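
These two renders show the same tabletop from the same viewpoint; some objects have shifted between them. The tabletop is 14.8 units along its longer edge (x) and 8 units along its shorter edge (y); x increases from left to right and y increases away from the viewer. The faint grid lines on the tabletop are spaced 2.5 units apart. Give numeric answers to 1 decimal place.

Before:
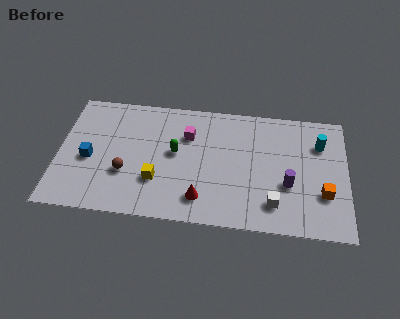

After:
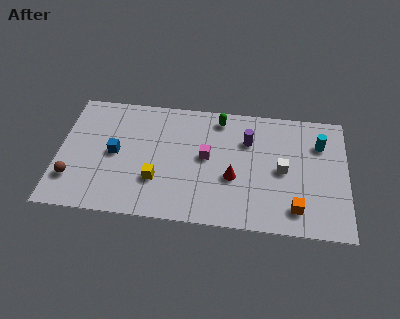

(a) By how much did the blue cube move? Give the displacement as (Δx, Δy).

(1.3, 0.5)

From the two frames, the blue cube sits at roughly (1.6, 3.5) before and (2.9, 4.0) after.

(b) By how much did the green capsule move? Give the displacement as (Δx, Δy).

(2.2, 2.5)

From the two frames, the green capsule sits at roughly (6.0, 4.4) before and (8.2, 6.9) after.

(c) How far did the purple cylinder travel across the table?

3.3

The purple cylinder was near (11.8, 3.0) before and (9.7, 5.6) after, so it travelled √(2.1² + 2.6²) ≈ 3.3 units.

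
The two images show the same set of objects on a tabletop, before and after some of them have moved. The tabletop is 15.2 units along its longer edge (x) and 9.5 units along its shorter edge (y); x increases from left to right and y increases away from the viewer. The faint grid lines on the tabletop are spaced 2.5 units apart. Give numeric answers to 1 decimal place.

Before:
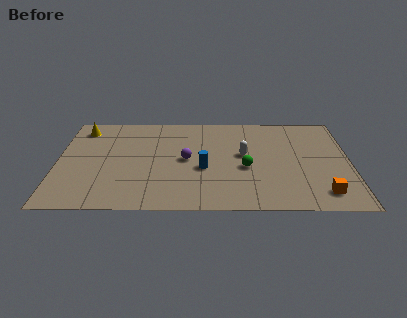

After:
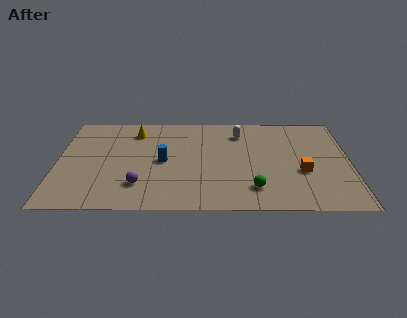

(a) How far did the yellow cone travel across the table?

2.8

The yellow cone was near (1.2, 7.9) before and (4.0, 7.6) after, so it travelled √(2.8² + 0.3²) ≈ 2.8 units.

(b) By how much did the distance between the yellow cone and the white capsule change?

-3.4

Before: roughly 8.9 units apart; after: 5.5. That's 3.4 units closer together.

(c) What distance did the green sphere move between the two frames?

2.0

The green sphere moved from about (9.8, 4.0) to (10.2, 2.0), a distance of √(0.4² + 2.0²) ≈ 2.0.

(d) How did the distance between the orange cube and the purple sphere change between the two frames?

+0.8

The distance was about 7.7 in the first image and 8.5 in the second, so they moved 0.8 units further apart.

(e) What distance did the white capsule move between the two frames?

2.2

The white capsule was near (9.7, 5.3) before and (9.5, 7.5) after, so it travelled √(0.2² + 2.2²) ≈ 2.2 units.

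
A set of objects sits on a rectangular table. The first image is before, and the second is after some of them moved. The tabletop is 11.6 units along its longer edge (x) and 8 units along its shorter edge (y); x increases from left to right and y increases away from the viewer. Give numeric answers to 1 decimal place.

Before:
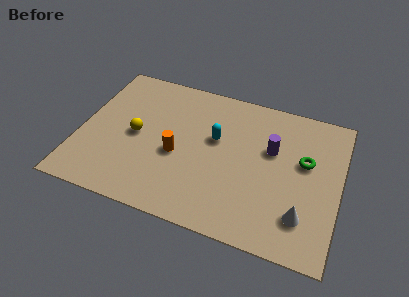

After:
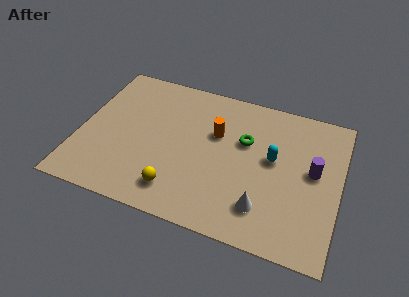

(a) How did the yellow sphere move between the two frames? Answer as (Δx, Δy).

(2.1, -2.4)

From the two frames, the yellow sphere sits at roughly (2.5, 3.9) before and (4.6, 1.5) after.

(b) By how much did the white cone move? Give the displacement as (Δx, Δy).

(-1.7, -0.1)

From the two frames, the white cone sits at roughly (10.1, 1.9) before and (8.4, 1.8) after.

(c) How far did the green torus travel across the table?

2.7

From (10.0, 4.8) to (7.3, 5.1), the green torus covered √(2.7² + 0.3²) ≈ 2.7 units.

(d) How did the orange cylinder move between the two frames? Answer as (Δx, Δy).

(1.6, 1.7)

The orange cylinder was at about (4.4, 3.4) and moved to about (6.0, 5.1).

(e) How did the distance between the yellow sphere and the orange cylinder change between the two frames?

+1.9

The distance was about 2.0 in the first image and 3.9 in the second, so they moved 1.9 units further apart.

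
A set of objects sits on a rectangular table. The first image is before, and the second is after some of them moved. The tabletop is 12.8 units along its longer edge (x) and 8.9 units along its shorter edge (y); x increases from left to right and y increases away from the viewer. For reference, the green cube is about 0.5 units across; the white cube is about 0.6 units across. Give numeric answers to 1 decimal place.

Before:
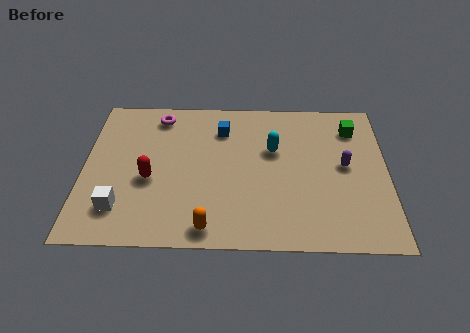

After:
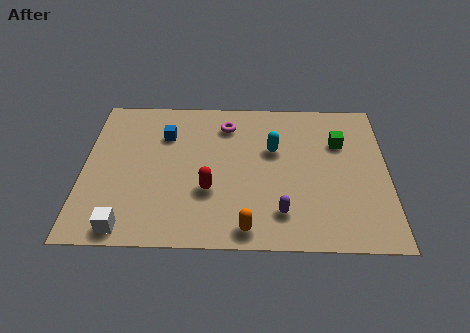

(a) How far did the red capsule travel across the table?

2.6

The red capsule was near (2.8, 3.7) before and (5.3, 3.1) after, so it travelled √(2.5² + 0.6²) ≈ 2.6 units.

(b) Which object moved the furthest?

the purple capsule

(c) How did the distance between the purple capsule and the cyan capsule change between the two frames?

+0.6

The distance was about 3.1 in the first image and 3.7 in the second, so they moved 0.6 units further apart.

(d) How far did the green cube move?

1.1

From (11.4, 7.0) to (10.8, 6.1), the green cube covered √(0.6² + 0.9²) ≈ 1.1 units.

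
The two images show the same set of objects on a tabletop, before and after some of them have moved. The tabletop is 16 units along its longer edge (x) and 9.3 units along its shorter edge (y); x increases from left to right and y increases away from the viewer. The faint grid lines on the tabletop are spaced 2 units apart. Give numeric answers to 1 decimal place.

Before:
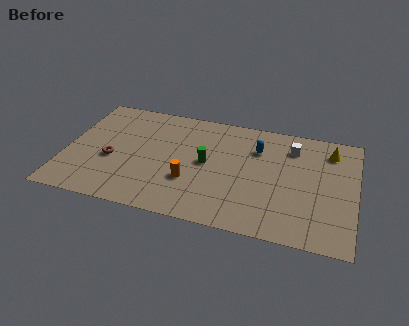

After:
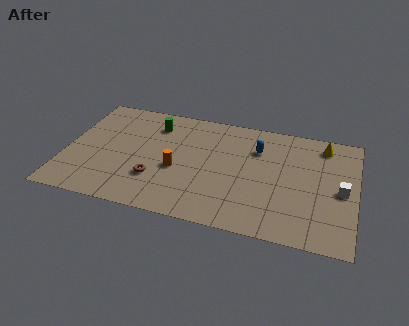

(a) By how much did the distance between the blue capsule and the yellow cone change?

-0.3

They were about 4.1 units apart before and 3.8 after — 0.3 units closer together.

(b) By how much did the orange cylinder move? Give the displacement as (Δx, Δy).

(-0.8, 0.8)

From the two frames, the orange cylinder sits at roughly (7.0, 3.1) before and (6.2, 3.9) after.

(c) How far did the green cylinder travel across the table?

4.0

From (7.8, 4.8) to (4.7, 7.3), the green cylinder covered √(3.1² + 2.5²) ≈ 4.0 units.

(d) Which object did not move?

the blue capsule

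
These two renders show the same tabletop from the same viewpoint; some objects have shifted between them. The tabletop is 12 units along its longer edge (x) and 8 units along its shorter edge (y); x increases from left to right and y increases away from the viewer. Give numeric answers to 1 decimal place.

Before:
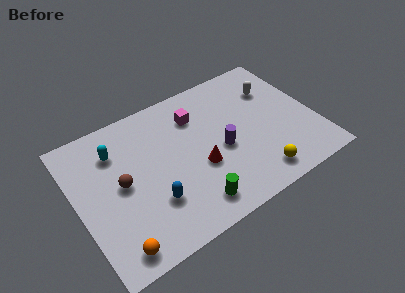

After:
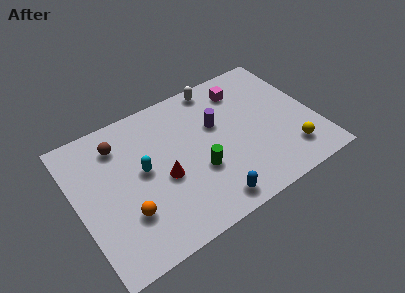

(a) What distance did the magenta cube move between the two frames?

2.5

From (6.3, 6.0) to (8.8, 6.4), the magenta cube covered √(2.5² + 0.4²) ≈ 2.5 units.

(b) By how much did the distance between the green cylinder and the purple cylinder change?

-0.4

The distance was about 2.9 in the first image and 2.5 in the second, so they moved 0.4 units closer together.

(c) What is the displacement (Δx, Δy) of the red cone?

(-1.8, 0.3)

From the two frames, the red cone sits at roughly (6.0, 3.1) before and (4.2, 3.4) after.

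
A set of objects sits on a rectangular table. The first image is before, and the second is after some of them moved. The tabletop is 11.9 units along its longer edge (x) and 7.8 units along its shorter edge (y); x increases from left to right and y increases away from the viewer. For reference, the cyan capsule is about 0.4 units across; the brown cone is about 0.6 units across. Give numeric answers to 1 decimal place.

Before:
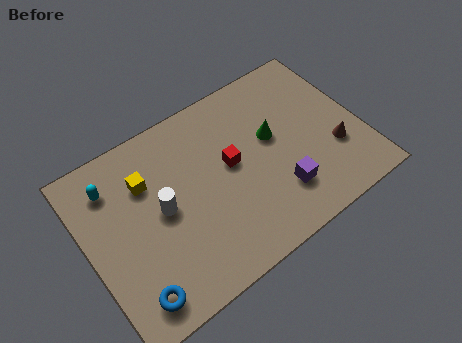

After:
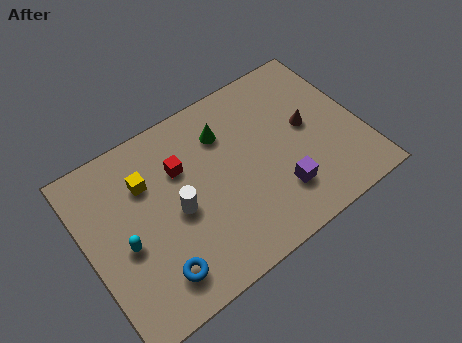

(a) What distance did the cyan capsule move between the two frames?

2.7

From (1.4, 6.1) to (1.5, 3.4), the cyan capsule covered √(0.1² + 2.7²) ≈ 2.7 units.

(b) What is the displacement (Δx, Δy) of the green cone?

(-1.9, 1.3)

The green cone was at about (8.2, 4.5) and moved to about (6.3, 5.8).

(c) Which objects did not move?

the purple cube and the yellow cube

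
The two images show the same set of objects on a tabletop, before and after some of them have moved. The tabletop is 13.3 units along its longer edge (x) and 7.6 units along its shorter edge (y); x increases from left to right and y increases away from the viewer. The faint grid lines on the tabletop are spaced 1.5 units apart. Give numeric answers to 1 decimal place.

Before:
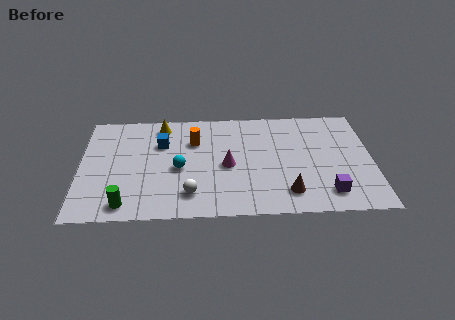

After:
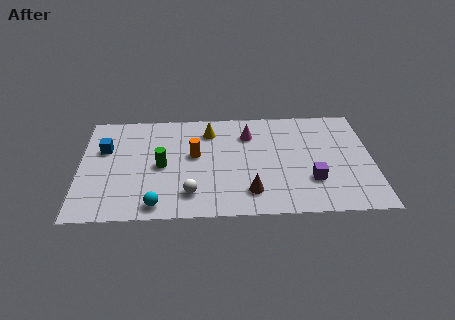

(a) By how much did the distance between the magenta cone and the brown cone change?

+0.7

They were about 3.4 units apart before and 4.1 after — 0.7 units further apart.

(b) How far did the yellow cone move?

2.3

From (3.7, 6.5) to (5.9, 6.0), the yellow cone covered √(2.2² + 0.5²) ≈ 2.3 units.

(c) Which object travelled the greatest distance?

the green cylinder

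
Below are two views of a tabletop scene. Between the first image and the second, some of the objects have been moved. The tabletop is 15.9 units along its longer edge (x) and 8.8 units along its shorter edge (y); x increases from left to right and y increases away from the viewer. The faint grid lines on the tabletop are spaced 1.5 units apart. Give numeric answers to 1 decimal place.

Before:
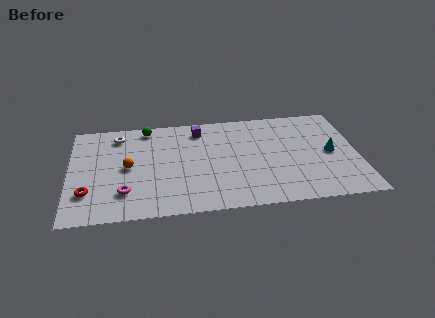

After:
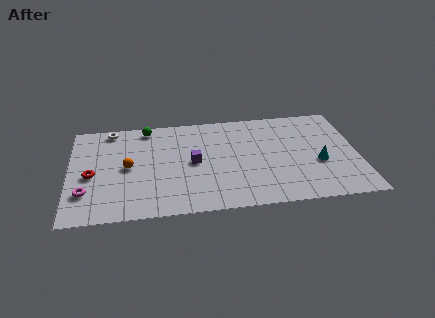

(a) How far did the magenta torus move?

2.1

The magenta torus moved from about (3.0, 2.2) to (0.9, 2.4), a distance of √(2.1² + 0.2²) ≈ 2.1.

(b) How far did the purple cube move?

2.9

The purple cube was near (7.2, 7.3) before and (6.8, 4.4) after, so it travelled √(0.4² + 2.9²) ≈ 2.9 units.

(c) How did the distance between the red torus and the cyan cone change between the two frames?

-1.0

They were about 13.5 units apart before and 12.5 after — 1.0 units closer together.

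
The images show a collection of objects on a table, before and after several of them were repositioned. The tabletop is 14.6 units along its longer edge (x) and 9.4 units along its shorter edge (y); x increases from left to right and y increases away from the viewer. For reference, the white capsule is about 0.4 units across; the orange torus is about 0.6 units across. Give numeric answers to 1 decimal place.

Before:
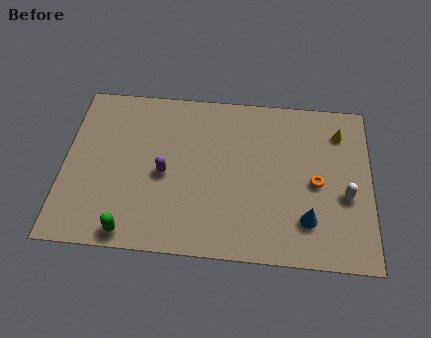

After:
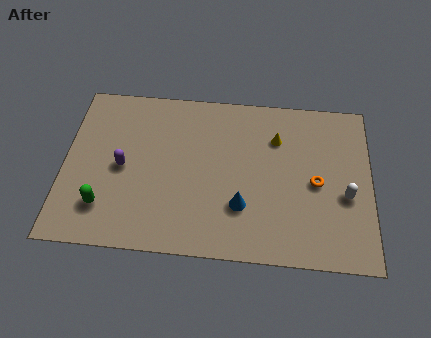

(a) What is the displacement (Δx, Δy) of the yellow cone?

(-3.0, -0.6)

The yellow cone started near (13.1, 7.4) and ended near (10.1, 6.8).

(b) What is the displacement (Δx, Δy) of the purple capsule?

(-2.0, 0.2)

The purple capsule started near (4.8, 4.3) and ended near (2.8, 4.5).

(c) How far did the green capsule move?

1.8

From (3.3, 0.9) to (2.0, 2.2), the green capsule covered √(1.3² + 1.3²) ≈ 1.8 units.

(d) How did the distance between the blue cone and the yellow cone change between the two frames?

-1.0

The distance was about 5.3 in the first image and 4.3 in the second, so they moved 1.0 units closer together.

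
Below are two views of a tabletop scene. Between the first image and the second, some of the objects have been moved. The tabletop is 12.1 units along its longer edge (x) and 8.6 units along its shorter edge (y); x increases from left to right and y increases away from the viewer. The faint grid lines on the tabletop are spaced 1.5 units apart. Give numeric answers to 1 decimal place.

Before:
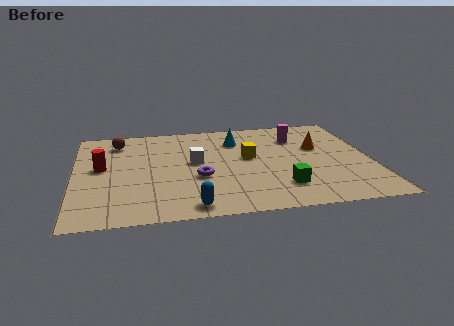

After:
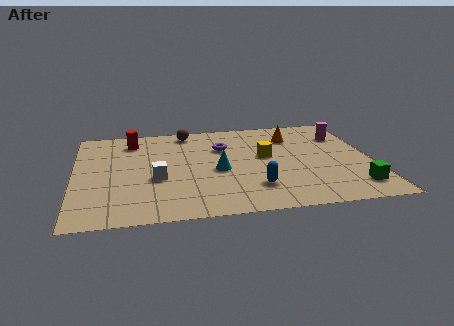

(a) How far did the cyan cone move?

2.8

From (6.7, 6.5) to (5.8, 3.8), the cyan cone covered √(0.9² + 2.7²) ≈ 2.8 units.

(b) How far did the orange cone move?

1.6

From (10.0, 5.3) to (9.0, 6.5), the orange cone covered √(1.0² + 1.2²) ≈ 1.6 units.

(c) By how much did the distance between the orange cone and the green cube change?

+1.7

They were about 3.7 units apart before and 5.4 after — 1.7 units further apart.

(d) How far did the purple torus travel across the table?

2.8

From (5.0, 3.3) to (6.1, 5.9), the purple torus covered √(1.1² + 2.6²) ≈ 2.8 units.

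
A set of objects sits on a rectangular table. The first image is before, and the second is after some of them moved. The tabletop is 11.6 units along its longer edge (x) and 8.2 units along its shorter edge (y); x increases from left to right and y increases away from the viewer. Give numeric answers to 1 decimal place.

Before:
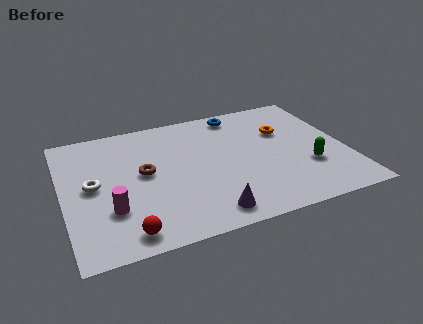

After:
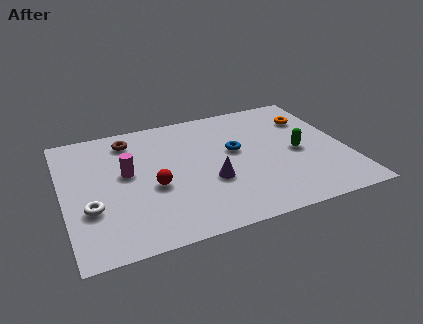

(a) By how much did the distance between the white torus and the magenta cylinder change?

+0.6

Before: roughly 1.8 units apart; after: 2.4. That's 0.6 units further apart.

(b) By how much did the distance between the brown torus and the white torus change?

+2.3

They were about 2.1 units apart before and 4.4 after — 2.3 units further apart.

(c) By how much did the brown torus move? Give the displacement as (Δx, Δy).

(-0.4, 2.4)

The brown torus was at about (3.3, 4.4) and moved to about (2.9, 6.8).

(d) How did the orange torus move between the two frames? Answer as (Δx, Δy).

(1.2, 0.6)

The orange torus started near (9.2, 5.4) and ended near (10.4, 6.0).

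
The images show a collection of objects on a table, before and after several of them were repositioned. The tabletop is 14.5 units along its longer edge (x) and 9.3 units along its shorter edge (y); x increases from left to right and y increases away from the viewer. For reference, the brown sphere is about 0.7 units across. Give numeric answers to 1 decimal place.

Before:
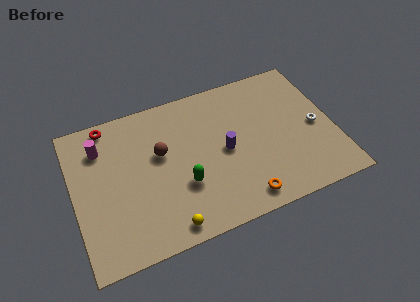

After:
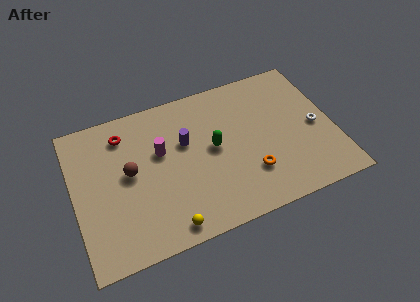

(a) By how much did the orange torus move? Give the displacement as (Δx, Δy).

(0.6, 1.4)

The orange torus started near (9.0, 1.2) and ended near (9.6, 2.6).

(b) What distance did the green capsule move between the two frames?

2.5

The green capsule was near (5.9, 3.2) before and (7.8, 4.9) after, so it travelled √(1.9² + 1.7²) ≈ 2.5 units.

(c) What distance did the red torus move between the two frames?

1.2

The red torus moved from about (2.2, 8.4) to (3.0, 7.5), a distance of √(0.8² + 0.9²) ≈ 1.2.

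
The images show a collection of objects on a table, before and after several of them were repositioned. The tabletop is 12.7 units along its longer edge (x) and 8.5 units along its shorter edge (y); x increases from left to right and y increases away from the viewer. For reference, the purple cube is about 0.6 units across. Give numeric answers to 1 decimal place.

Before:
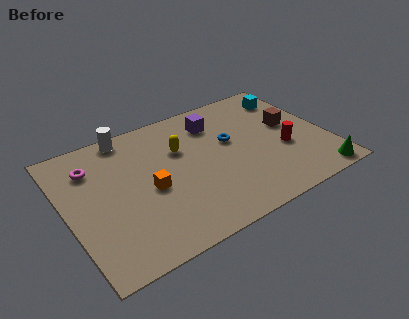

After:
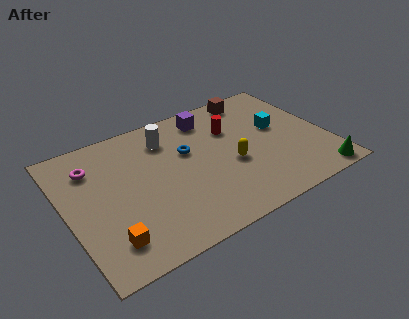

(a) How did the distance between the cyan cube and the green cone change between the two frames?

-1.7

They were about 6.0 units apart before and 4.3 after — 1.7 units closer together.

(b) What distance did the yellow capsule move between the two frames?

3.0

The yellow capsule was near (5.7, 5.6) before and (7.9, 3.5) after, so it travelled √(2.2² + 2.1²) ≈ 3.0 units.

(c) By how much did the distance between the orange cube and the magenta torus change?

+1.2

They were about 3.5 units apart before and 4.7 after — 1.2 units further apart.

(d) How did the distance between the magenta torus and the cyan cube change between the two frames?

-0.9

They were about 10.0 units apart before and 9.1 after — 0.9 units closer together.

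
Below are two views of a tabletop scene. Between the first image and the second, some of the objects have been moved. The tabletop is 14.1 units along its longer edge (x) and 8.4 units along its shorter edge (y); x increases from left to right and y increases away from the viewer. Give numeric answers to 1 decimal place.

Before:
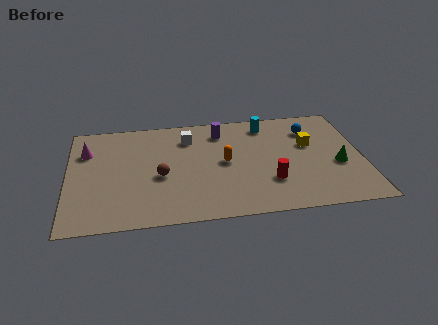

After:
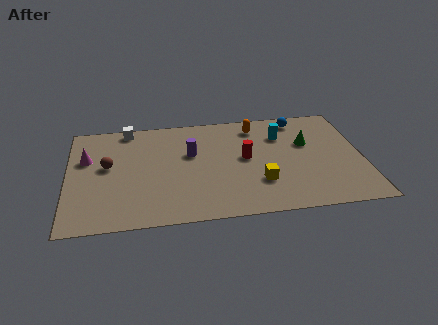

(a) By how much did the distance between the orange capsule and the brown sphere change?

+4.4

They were about 3.2 units apart before and 7.6 after — 4.4 units further apart.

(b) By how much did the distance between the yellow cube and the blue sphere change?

+4.0

Before: roughly 1.2 units apart; after: 5.2. That's 4.0 units further apart.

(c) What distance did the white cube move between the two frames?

3.1

The white cube was near (5.8, 6.5) before and (2.9, 7.6) after, so it travelled √(2.9² + 1.1²) ≈ 3.1 units.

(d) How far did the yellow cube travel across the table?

3.7

From (11.6, 5.2) to (9.1, 2.5), the yellow cube covered √(2.5² + 2.7²) ≈ 3.7 units.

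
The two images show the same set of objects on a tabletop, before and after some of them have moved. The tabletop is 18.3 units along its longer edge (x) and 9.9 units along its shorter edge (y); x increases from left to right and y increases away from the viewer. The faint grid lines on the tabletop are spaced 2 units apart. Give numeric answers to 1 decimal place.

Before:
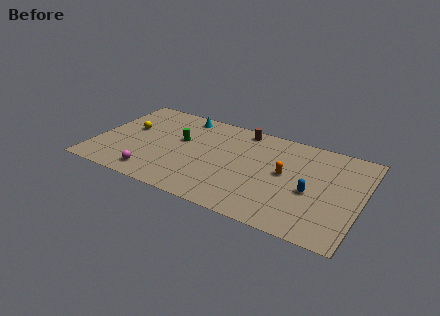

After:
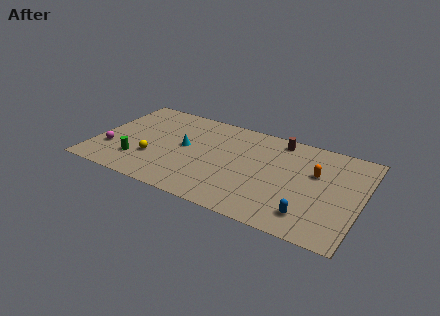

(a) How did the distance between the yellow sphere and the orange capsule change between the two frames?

+0.3

The distance was about 11.0 in the first image and 11.3 in the second, so they moved 0.3 units further apart.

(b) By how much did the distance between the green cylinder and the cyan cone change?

+1.2

Before: roughly 2.8 units apart; after: 4.0. That's 1.2 units further apart.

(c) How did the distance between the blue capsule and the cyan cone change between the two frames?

-0.9

They were about 10.5 units apart before and 9.6 after — 0.9 units closer together.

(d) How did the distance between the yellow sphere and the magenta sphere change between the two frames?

-1.9

They were about 4.9 units apart before and 3.0 after — 1.9 units closer together.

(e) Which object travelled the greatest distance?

the green cylinder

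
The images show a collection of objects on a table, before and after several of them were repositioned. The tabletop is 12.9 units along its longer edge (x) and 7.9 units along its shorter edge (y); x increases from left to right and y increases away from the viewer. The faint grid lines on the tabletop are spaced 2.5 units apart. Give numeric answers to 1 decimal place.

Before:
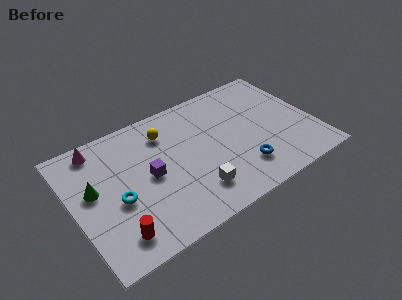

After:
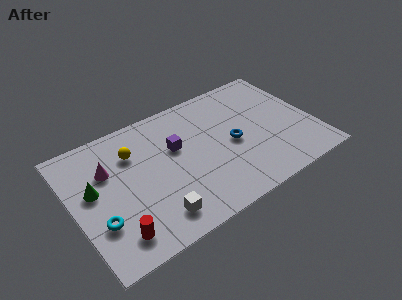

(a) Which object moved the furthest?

the white cube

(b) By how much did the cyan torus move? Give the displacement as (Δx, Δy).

(-1.1, -0.8)

From the two frames, the cyan torus sits at roughly (2.2, 3.3) before and (1.1, 2.5) after.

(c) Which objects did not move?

the green cone and the red cylinder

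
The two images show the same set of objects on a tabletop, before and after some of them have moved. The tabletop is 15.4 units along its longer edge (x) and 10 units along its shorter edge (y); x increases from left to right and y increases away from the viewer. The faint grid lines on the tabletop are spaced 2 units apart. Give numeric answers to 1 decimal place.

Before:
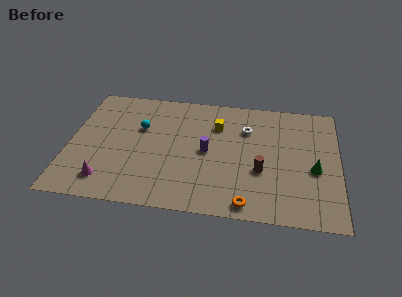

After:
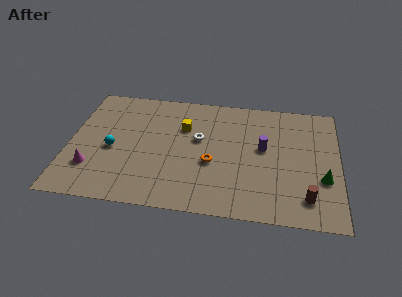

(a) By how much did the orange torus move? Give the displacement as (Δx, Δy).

(-2.1, 3.0)

The orange torus was at about (10.3, 1.0) and moved to about (8.2, 4.0).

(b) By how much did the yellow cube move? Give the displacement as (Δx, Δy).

(-1.9, -0.4)

The yellow cube started near (8.4, 7.2) and ended near (6.5, 6.8).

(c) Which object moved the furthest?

the orange torus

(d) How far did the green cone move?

0.9

From (14.0, 4.2) to (14.5, 3.5), the green cone covered √(0.5² + 0.7²) ≈ 0.9 units.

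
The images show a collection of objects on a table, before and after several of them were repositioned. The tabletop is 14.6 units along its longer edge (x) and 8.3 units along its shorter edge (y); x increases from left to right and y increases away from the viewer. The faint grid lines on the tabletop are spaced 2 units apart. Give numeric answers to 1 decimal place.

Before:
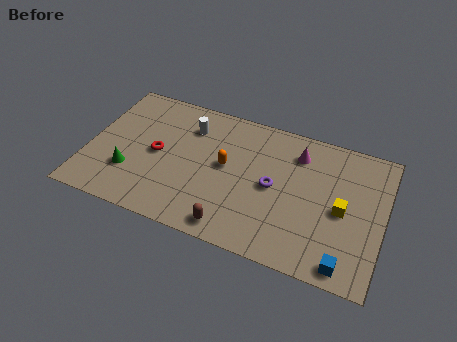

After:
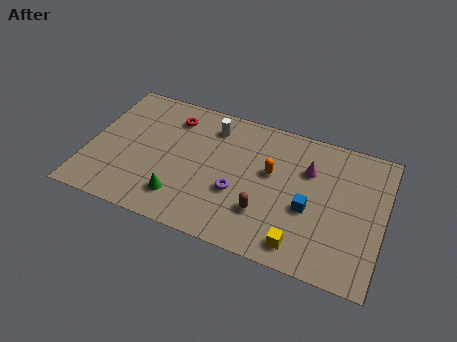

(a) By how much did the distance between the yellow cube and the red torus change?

-0.4

They were about 9.2 units apart before and 8.8 after — 0.4 units closer together.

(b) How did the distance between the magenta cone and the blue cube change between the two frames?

-4.0

Before: roughly 6.3 units apart; after: 2.3. That's 4.0 units closer together.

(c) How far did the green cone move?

2.7

The green cone moved from about (2.2, 2.5) to (4.8, 1.8), a distance of √(2.6² + 0.7²) ≈ 2.7.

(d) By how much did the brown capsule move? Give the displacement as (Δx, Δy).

(1.4, 1.4)

The brown capsule started near (7.5, 1.0) and ended near (8.9, 2.4).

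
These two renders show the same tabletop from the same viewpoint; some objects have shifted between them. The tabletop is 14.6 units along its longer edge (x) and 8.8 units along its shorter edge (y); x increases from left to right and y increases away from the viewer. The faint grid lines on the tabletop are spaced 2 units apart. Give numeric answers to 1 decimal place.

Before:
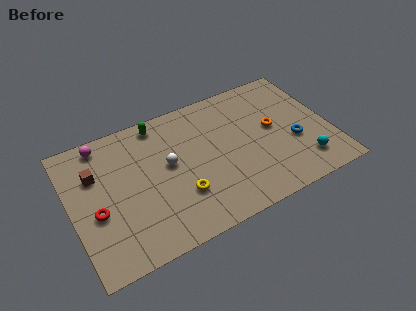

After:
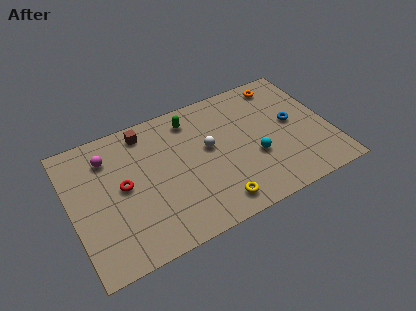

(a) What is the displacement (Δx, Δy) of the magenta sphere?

(0.2, -1.0)

The magenta sphere was at about (2.1, 7.8) and moved to about (2.3, 6.8).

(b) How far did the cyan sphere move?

3.0

From (12.8, 1.8) to (10.2, 3.3), the cyan sphere covered √(2.6² + 1.5²) ≈ 3.0 units.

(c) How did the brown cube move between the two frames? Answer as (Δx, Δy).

(3.0, 1.6)

The brown cube started near (1.5, 6.0) and ended near (4.5, 7.6).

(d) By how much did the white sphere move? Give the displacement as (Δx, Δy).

(2.3, 0.1)

The white sphere was at about (5.5, 4.9) and moved to about (7.8, 5.0).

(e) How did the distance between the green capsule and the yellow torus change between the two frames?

+0.9

They were about 5.1 units apart before and 6.0 after — 0.9 units further apart.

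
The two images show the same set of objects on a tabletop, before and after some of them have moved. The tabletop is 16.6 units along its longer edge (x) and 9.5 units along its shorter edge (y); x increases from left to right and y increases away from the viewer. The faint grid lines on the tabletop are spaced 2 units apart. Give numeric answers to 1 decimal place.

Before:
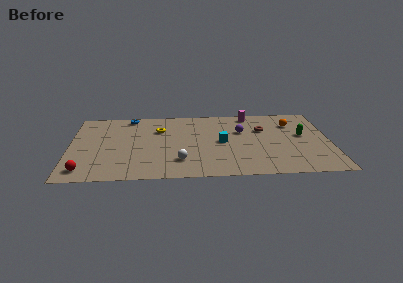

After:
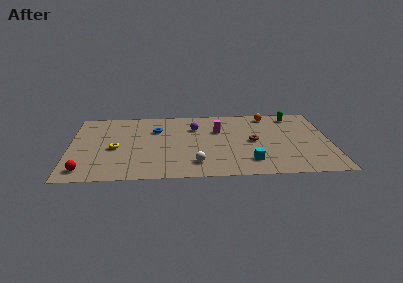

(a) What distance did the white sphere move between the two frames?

1.1

The white sphere was near (7.0, 2.3) before and (8.0, 1.9) after, so it travelled √(1.0² + 0.4²) ≈ 1.1 units.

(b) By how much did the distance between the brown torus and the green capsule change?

+1.6

The distance was about 2.7 in the first image and 4.3 in the second, so they moved 1.6 units further apart.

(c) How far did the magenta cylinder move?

3.0

The magenta cylinder was near (11.6, 8.4) before and (9.5, 6.3) after, so it travelled √(2.1² + 2.1²) ≈ 3.0 units.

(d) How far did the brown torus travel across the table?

1.7

The brown torus was near (12.4, 6.3) before and (11.7, 4.7) after, so it travelled √(0.7² + 1.6²) ≈ 1.7 units.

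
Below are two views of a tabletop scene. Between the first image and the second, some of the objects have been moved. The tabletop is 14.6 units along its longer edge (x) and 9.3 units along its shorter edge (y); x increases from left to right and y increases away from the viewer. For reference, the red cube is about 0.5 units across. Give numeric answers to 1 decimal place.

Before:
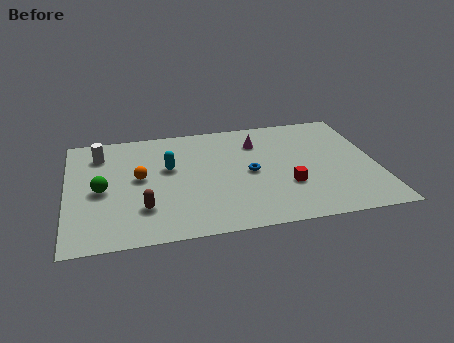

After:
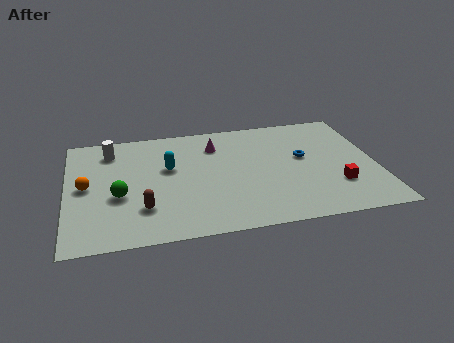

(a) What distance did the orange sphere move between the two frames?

2.5

The orange sphere was near (3.4, 5.0) before and (0.9, 4.7) after, so it travelled √(2.5² + 0.3²) ≈ 2.5 units.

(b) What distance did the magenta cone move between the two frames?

2.0

From (9.1, 7.0) to (7.1, 7.1), the magenta cone covered √(2.0² + 0.1²) ≈ 2.0 units.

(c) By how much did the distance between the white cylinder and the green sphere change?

+0.8

They were about 3.0 units apart before and 3.8 after — 0.8 units further apart.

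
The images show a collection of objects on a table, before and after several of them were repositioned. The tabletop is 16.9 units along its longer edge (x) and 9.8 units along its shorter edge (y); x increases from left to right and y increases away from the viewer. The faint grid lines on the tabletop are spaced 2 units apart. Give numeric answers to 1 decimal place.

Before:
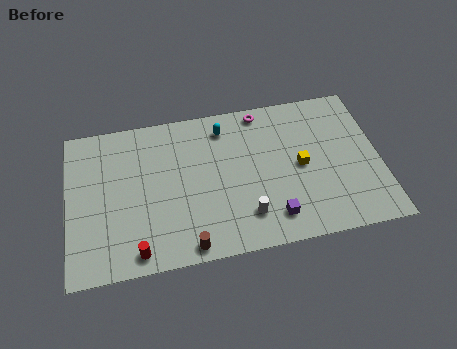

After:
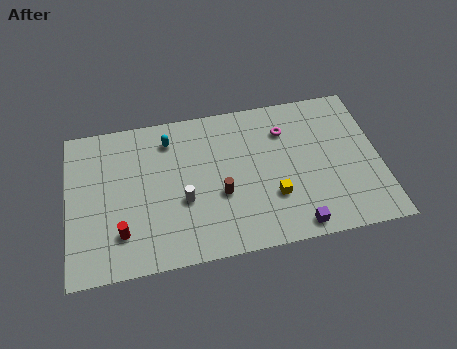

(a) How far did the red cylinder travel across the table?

1.5

The red cylinder was near (3.6, 1.1) before and (2.8, 2.4) after, so it travelled √(0.8² + 1.3²) ≈ 1.5 units.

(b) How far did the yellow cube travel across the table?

2.3

The yellow cube moved from about (12.6, 4.8) to (11.0, 3.1), a distance of √(1.6² + 1.7²) ≈ 2.3.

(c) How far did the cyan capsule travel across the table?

3.0

The cyan capsule was near (8.6, 8.1) before and (5.6, 7.9) after, so it travelled √(3.0² + 0.2²) ≈ 3.0 units.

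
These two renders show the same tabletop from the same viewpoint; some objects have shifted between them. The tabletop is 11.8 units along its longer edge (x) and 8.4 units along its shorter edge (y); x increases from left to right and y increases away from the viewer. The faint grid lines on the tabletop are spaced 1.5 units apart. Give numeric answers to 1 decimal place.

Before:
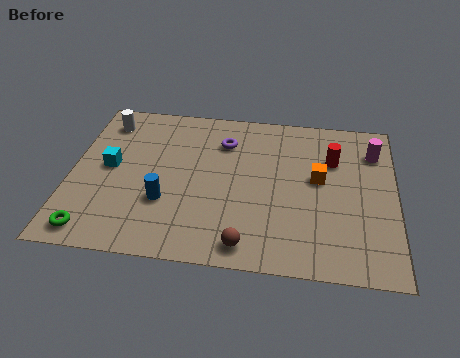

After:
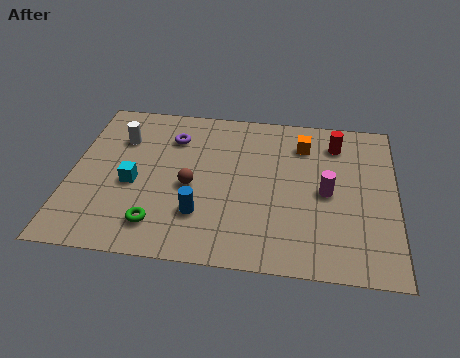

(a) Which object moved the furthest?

the brown sphere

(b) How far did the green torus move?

2.4

From (1.0, 1.0) to (3.3, 1.6), the green torus covered √(2.3² + 0.6²) ≈ 2.4 units.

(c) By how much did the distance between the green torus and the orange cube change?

-1.7

Before: roughly 8.8 units apart; after: 7.1. That's 1.7 units closer together.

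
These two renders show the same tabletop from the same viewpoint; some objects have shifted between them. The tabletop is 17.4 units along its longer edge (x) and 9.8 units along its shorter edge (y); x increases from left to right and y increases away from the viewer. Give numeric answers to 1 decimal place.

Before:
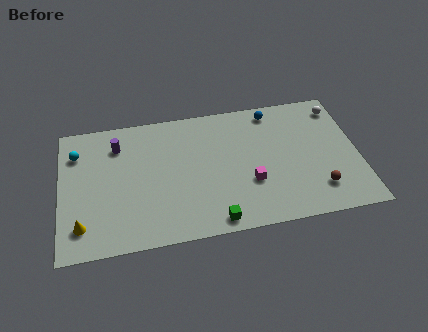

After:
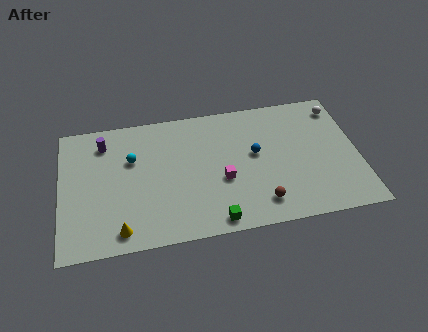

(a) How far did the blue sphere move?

3.3

The blue sphere moved from about (12.6, 8.6) to (11.4, 5.5), a distance of √(1.2² + 3.1²) ≈ 3.3.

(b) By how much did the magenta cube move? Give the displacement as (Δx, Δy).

(-1.6, 0.5)

The magenta cube started near (11.0, 3.4) and ended near (9.4, 3.9).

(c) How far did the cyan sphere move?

3.4

The cyan sphere was near (1.0, 7.4) before and (4.2, 6.4) after, so it travelled √(3.2² + 1.0²) ≈ 3.4 units.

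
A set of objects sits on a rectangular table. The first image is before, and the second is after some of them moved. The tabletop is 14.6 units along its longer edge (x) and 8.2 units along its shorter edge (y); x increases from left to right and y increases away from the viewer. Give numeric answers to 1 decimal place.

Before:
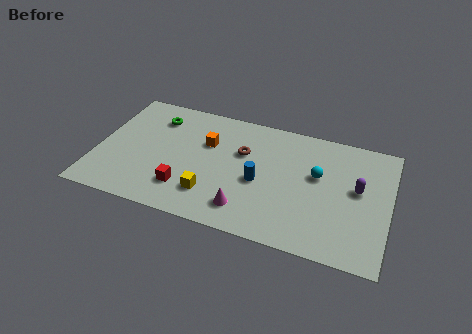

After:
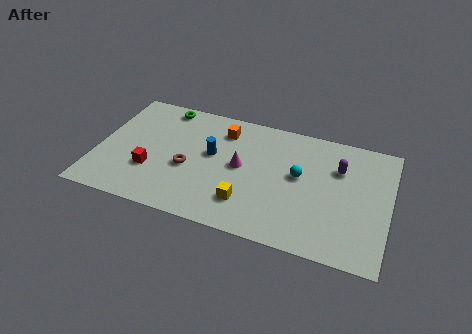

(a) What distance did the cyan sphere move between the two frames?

0.9

The cyan sphere was near (11.0, 4.9) before and (10.1, 4.6) after, so it travelled √(0.9² + 0.3²) ≈ 0.9 units.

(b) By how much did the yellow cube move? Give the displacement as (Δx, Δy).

(1.8, 0.0)

The yellow cube was at about (5.9, 2.0) and moved to about (7.7, 2.0).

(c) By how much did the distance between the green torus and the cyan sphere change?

-0.8

They were about 8.4 units apart before and 7.6 after — 0.8 units closer together.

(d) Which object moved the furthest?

the brown torus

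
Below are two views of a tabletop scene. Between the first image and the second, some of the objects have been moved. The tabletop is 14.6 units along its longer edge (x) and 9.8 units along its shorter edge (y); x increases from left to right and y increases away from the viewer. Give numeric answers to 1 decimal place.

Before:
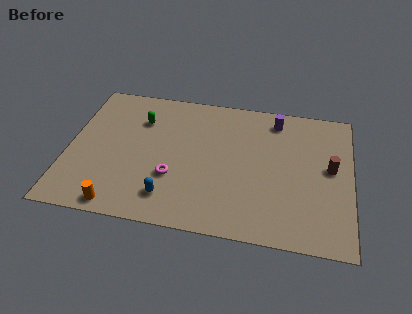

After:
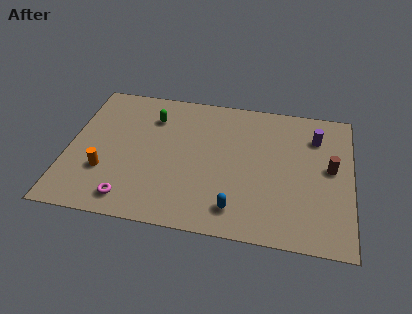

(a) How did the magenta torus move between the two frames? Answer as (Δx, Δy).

(-2.1, -1.9)

From the two frames, the magenta torus sits at roughly (5.5, 3.3) before and (3.4, 1.4) after.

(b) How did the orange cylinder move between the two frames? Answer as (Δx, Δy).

(-0.9, 2.2)

From the two frames, the orange cylinder sits at roughly (2.9, 0.9) before and (2.0, 3.1) after.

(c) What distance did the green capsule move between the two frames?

0.7

The green capsule was near (3.6, 7.1) before and (4.2, 7.4) after, so it travelled √(0.6² + 0.3²) ≈ 0.7 units.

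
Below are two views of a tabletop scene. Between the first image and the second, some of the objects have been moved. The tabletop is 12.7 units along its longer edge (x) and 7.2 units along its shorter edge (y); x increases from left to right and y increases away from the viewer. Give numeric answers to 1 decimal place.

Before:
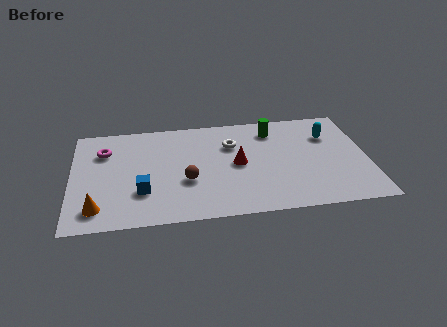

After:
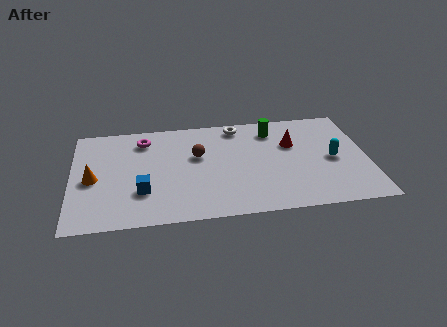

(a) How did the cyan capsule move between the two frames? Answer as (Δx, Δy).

(0.1, -1.7)

The cyan capsule was at about (11.1, 5.1) and moved to about (11.2, 3.4).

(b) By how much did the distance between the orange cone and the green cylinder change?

-0.6

The distance was about 8.8 in the first image and 8.2 in the second, so they moved 0.6 units closer together.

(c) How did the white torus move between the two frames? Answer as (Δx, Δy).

(0.3, 1.3)

From the two frames, the white torus sits at roughly (6.9, 5.0) before and (7.2, 6.3) after.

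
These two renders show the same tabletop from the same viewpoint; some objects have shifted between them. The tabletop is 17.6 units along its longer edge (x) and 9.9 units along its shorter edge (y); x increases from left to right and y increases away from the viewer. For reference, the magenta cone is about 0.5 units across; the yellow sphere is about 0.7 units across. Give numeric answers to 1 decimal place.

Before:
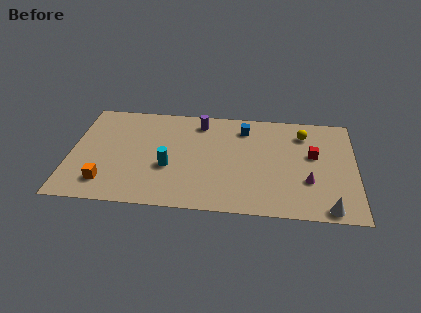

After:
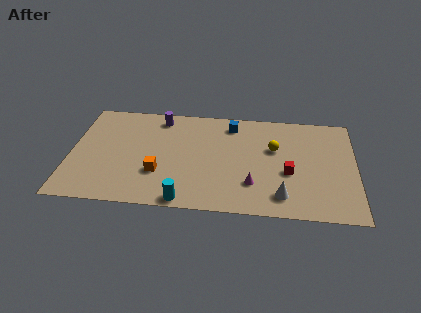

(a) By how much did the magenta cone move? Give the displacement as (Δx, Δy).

(-3.4, -0.6)

From the two frames, the magenta cone sits at roughly (14.7, 3.3) before and (11.3, 2.7) after.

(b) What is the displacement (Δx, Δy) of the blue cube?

(-0.8, 0.3)

The blue cube was at about (10.7, 8.0) and moved to about (9.9, 8.3).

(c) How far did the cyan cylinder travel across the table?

3.2

From (6.1, 3.8) to (7.2, 0.8), the cyan cylinder covered √(1.1² + 3.0²) ≈ 3.2 units.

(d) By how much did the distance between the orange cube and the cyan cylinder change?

-1.3

Before: roughly 4.2 units apart; after: 2.9. That's 1.3 units closer together.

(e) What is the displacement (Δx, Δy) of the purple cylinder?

(-2.5, 0.2)

The purple cylinder was at about (7.9, 8.3) and moved to about (5.4, 8.5).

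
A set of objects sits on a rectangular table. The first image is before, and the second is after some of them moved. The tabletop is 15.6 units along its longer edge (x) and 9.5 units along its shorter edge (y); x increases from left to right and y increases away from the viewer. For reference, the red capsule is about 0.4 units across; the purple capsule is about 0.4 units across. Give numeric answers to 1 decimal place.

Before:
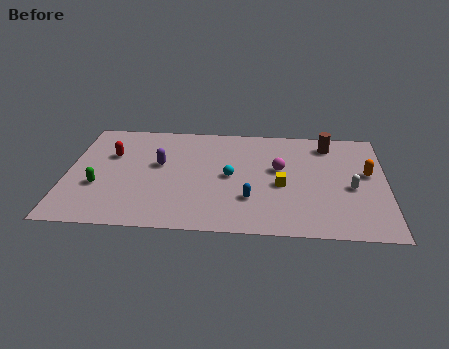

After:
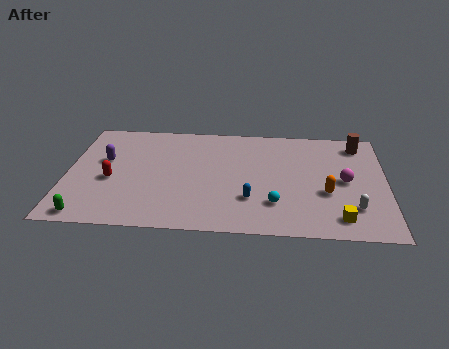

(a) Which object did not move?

the blue capsule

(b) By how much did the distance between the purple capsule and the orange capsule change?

+0.9

The distance was about 10.2 in the first image and 11.1 in the second, so they moved 0.9 units further apart.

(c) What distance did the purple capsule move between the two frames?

2.7

The purple capsule moved from about (4.5, 5.5) to (1.8, 5.7), a distance of √(2.7² + 0.2²) ≈ 2.7.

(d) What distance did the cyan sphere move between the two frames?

3.1

The cyan sphere moved from about (8.0, 4.7) to (10.2, 2.5), a distance of √(2.2² + 2.2²) ≈ 3.1.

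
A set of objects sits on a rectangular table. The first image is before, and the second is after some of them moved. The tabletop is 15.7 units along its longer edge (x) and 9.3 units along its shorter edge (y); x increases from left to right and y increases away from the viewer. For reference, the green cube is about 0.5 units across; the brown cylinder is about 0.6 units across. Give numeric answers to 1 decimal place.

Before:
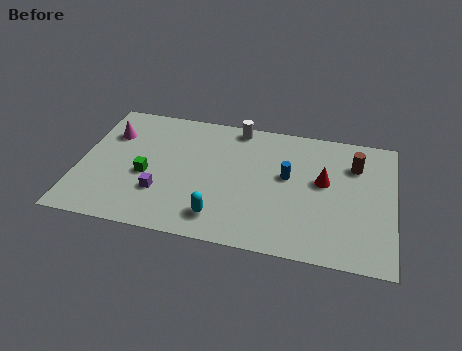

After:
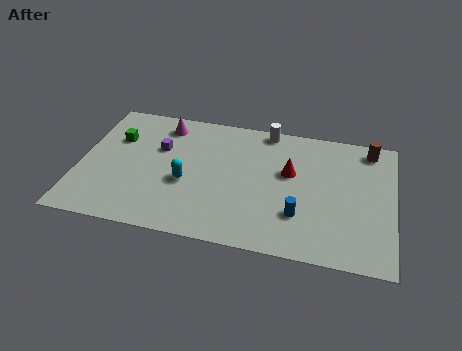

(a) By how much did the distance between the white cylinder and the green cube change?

+1.6

The distance was about 6.2 in the first image and 7.8 in the second, so they moved 1.6 units further apart.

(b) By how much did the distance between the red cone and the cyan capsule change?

-0.8

Before: roughly 6.2 units apart; after: 5.4. That's 0.8 units closer together.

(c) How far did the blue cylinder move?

2.7

The blue cylinder moved from about (10.4, 5.3) to (11.1, 2.7), a distance of √(0.7² + 2.6²) ≈ 2.7.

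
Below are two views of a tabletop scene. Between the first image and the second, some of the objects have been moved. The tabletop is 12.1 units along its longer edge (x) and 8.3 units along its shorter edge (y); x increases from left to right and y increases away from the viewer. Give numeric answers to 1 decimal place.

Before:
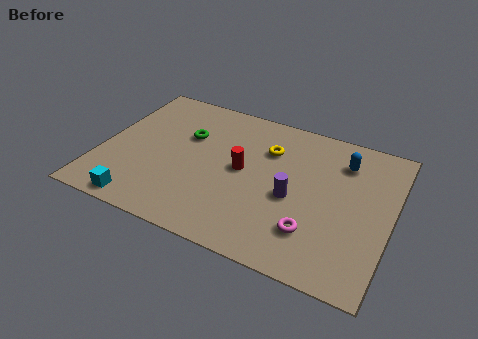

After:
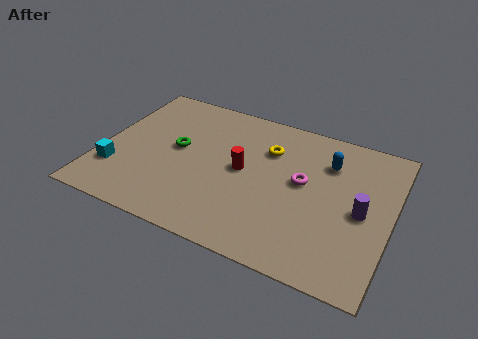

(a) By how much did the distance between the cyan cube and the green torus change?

-1.6

The distance was about 4.8 in the first image and 3.2 in the second, so they moved 1.6 units closer together.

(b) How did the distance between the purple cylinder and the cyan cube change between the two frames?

+3.6

The distance was about 6.6 in the first image and 10.2 in the second, so they moved 3.6 units further apart.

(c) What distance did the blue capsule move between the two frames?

0.7

The blue capsule moved from about (9.9, 6.4) to (9.3, 6.1), a distance of √(0.6² + 0.3²) ≈ 0.7.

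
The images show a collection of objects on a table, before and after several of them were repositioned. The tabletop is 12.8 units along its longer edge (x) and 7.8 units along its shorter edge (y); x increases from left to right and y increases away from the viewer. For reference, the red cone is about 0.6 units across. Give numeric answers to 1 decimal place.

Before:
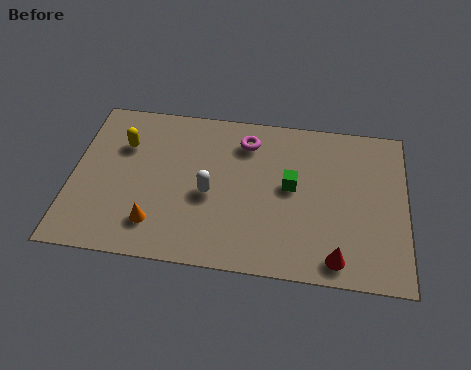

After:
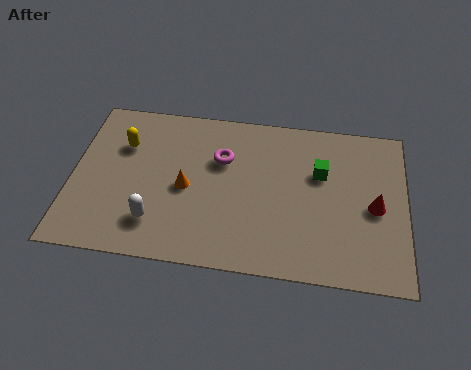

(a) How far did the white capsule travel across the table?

2.6

The white capsule was near (5.3, 3.4) before and (3.3, 1.8) after, so it travelled √(2.0² + 1.6²) ≈ 2.6 units.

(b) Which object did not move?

the yellow capsule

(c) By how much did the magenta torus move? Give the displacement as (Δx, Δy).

(-0.9, -1.0)

The magenta torus was at about (6.6, 6.2) and moved to about (5.7, 5.2).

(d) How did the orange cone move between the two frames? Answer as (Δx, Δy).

(1.1, 1.9)

The orange cone started near (3.3, 1.7) and ended near (4.4, 3.6).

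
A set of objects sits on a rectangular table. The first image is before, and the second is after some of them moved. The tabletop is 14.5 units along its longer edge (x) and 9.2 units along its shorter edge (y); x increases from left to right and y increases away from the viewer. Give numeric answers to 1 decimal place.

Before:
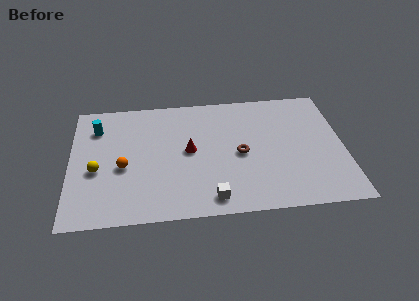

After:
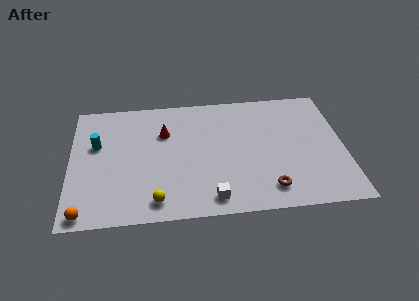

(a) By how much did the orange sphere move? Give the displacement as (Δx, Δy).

(-2.0, -3.1)

The orange sphere was at about (2.8, 3.9) and moved to about (0.8, 0.8).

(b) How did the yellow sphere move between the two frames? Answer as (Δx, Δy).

(3.1, -2.5)

From the two frames, the yellow sphere sits at roughly (1.4, 3.8) before and (4.5, 1.3) after.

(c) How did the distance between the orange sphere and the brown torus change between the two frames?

+3.4

The distance was about 6.2 in the first image and 9.6 in the second, so they moved 3.4 units further apart.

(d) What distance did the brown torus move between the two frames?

3.0

The brown torus moved from about (9.0, 4.3) to (10.4, 1.6), a distance of √(1.4² + 2.7²) ≈ 3.0.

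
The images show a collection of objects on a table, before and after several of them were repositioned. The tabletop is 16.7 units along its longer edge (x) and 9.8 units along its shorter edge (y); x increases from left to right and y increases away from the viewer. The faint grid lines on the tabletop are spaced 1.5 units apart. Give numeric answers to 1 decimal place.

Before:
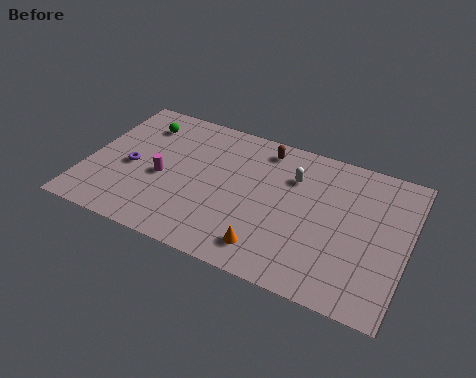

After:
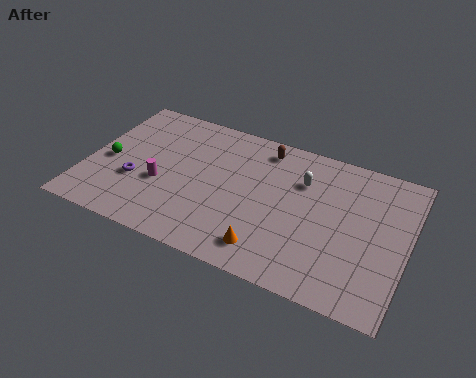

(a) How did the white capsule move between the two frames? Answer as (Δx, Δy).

(0.5, -0.1)

The white capsule was at about (10.6, 7.0) and moved to about (11.1, 6.9).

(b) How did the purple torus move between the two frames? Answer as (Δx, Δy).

(0.4, -0.9)

From the two frames, the purple torus sits at roughly (2.3, 4.4) before and (2.7, 3.5) after.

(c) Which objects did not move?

the brown capsule and the orange cone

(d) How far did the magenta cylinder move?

0.5

From (4.0, 4.3) to (4.0, 3.8), the magenta cylinder covered √(0.0² + 0.5²) ≈ 0.5 units.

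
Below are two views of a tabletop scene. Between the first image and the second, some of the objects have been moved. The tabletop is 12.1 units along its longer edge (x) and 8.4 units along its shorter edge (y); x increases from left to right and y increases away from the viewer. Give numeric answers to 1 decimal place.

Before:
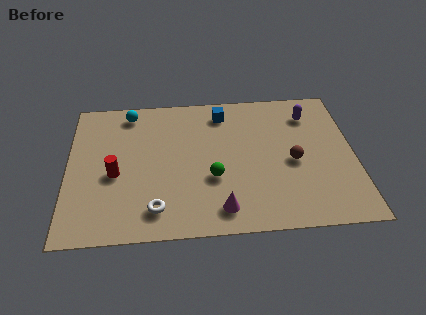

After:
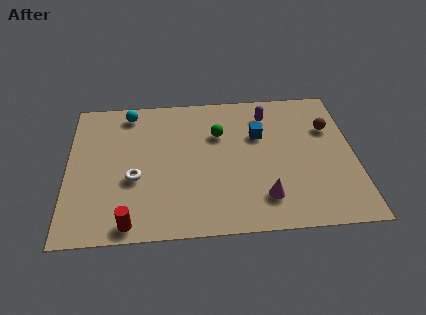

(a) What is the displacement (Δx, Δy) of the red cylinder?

(0.6, -2.8)

The red cylinder started near (2.0, 3.6) and ended near (2.6, 0.8).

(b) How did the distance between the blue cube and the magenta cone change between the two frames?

-2.0

They were about 5.7 units apart before and 3.7 after — 2.0 units closer together.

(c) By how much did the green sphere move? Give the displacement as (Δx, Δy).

(0.3, 2.6)

The green sphere started near (6.1, 3.1) and ended near (6.4, 5.7).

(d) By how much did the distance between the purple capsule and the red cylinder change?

-0.5

Before: roughly 8.8 units apart; after: 8.3. That's 0.5 units closer together.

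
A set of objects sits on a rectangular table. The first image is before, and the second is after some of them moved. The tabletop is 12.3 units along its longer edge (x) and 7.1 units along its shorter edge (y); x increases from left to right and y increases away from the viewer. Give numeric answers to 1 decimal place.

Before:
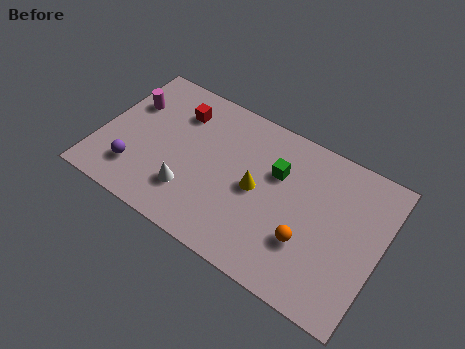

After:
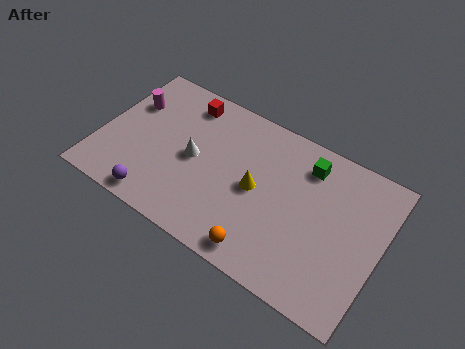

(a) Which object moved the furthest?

the orange sphere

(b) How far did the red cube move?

0.6

From (3.1, 5.4) to (3.3, 6.0), the red cube covered √(0.2² + 0.6²) ≈ 0.6 units.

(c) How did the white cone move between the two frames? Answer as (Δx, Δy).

(-0.1, 1.6)

The white cone started near (4.2, 1.9) and ended near (4.1, 3.5).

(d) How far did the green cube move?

1.6

The green cube was near (7.6, 4.7) before and (8.8, 5.7) after, so it travelled √(1.2² + 1.0²) ≈ 1.6 units.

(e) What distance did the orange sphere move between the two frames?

2.2

From (9.3, 2.3) to (7.6, 0.9), the orange sphere covered √(1.7² + 1.4²) ≈ 2.2 units.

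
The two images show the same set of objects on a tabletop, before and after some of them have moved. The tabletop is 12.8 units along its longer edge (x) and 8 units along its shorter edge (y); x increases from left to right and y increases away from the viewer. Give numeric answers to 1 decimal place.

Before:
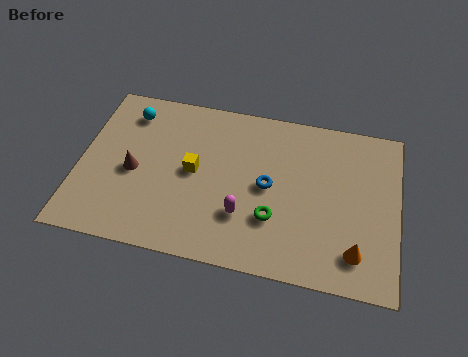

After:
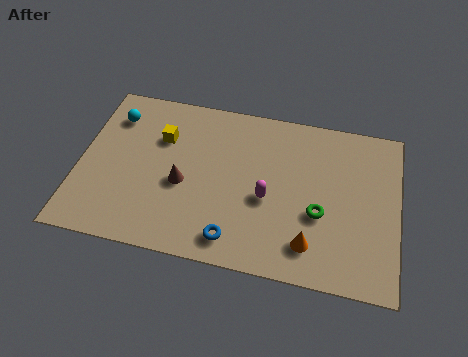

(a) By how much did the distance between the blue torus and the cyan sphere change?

+0.9

The distance was about 6.3 in the first image and 7.2 in the second, so they moved 0.9 units further apart.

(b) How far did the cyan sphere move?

0.7

The cyan sphere moved from about (1.8, 6.5) to (1.2, 6.2), a distance of √(0.6² + 0.3²) ≈ 0.7.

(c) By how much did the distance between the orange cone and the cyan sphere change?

-1.2

They were about 10.6 units apart before and 9.4 after — 1.2 units closer together.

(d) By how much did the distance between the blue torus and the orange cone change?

-1.3

They were about 4.3 units apart before and 3.0 after — 1.3 units closer together.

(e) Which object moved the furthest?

the blue torus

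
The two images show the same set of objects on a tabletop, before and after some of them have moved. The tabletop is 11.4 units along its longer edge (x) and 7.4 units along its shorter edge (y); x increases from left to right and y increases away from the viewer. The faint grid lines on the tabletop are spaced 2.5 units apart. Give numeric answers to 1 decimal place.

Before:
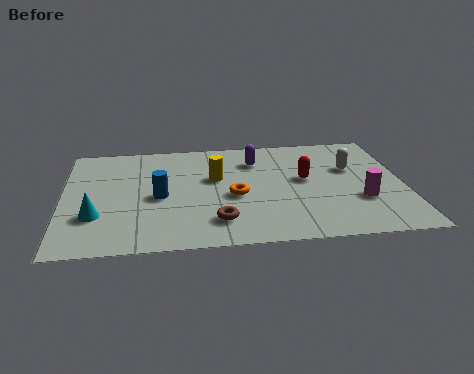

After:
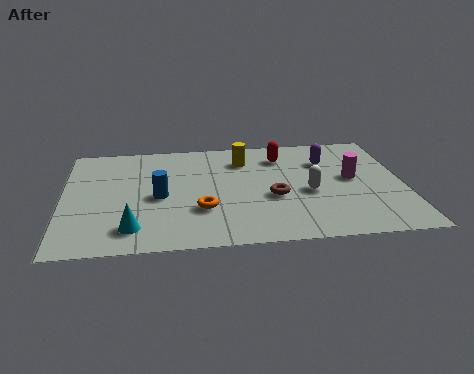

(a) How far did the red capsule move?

1.8

The red capsule was near (8.1, 4.1) before and (7.4, 5.8) after, so it travelled √(0.7² + 1.7²) ≈ 1.8 units.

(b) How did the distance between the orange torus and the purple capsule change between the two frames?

+2.7

The distance was about 2.5 in the first image and 5.2 in the second, so they moved 2.7 units further apart.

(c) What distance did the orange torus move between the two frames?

1.4

The orange torus was near (5.7, 3.2) before and (4.6, 2.4) after, so it travelled √(1.1² + 0.8²) ≈ 1.4 units.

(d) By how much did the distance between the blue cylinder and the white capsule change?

-1.6

The distance was about 6.6 in the first image and 5.0 in the second, so they moved 1.6 units closer together.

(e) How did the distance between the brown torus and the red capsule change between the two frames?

-1.1

The distance was about 3.9 in the first image and 2.8 in the second, so they moved 1.1 units closer together.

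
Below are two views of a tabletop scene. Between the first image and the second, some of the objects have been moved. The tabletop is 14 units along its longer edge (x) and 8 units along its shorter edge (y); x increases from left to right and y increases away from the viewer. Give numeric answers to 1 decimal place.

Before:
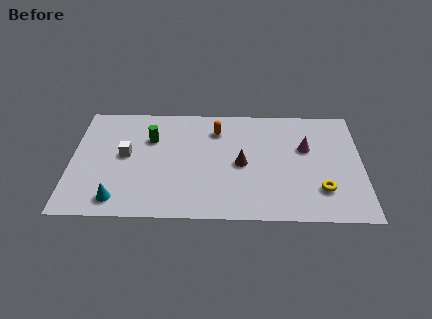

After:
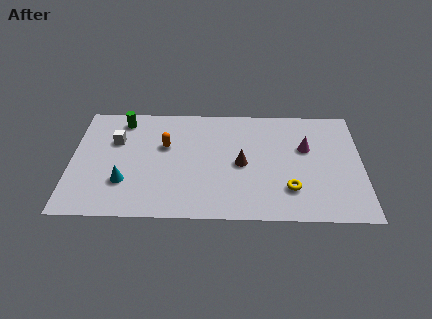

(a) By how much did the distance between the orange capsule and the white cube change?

-2.4

Before: roughly 4.8 units apart; after: 2.4. That's 2.4 units closer together.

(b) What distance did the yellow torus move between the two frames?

1.5

The yellow torus moved from about (12.0, 2.1) to (10.5, 2.1), a distance of √(1.5² + 0.0²) ≈ 1.5.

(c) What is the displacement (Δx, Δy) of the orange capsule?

(-2.5, -1.2)

The orange capsule was at about (7.0, 6.2) and moved to about (4.5, 5.0).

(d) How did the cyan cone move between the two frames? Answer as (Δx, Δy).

(0.3, 1.2)

The cyan cone started near (2.3, 1.2) and ended near (2.6, 2.4).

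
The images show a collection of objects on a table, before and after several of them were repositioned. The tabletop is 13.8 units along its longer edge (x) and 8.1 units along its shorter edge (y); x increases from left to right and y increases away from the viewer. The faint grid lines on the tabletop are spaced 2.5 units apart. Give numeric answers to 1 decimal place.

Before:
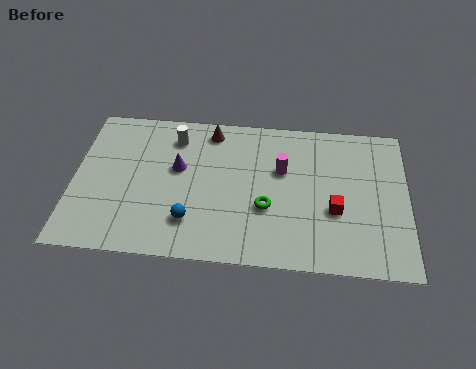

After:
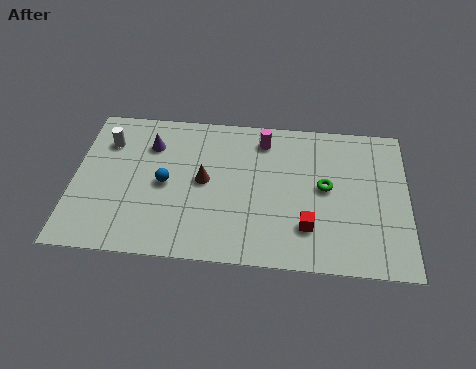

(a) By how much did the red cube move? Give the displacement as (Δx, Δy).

(-1.1, -1.0)

The red cube started near (10.8, 3.1) and ended near (9.7, 2.1).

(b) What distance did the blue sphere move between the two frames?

2.2

From (4.9, 2.0) to (3.8, 3.9), the blue sphere covered √(1.1² + 1.9²) ≈ 2.2 units.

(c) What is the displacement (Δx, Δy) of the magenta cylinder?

(-0.8, 1.6)

The magenta cylinder started near (8.6, 5.1) and ended near (7.8, 6.7).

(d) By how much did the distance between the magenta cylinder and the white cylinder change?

+1.8

The distance was about 4.7 in the first image and 6.5 in the second, so they moved 1.8 units further apart.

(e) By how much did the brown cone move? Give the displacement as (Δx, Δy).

(-0.2, -2.8)

The brown cone was at about (5.6, 7.0) and moved to about (5.4, 4.2).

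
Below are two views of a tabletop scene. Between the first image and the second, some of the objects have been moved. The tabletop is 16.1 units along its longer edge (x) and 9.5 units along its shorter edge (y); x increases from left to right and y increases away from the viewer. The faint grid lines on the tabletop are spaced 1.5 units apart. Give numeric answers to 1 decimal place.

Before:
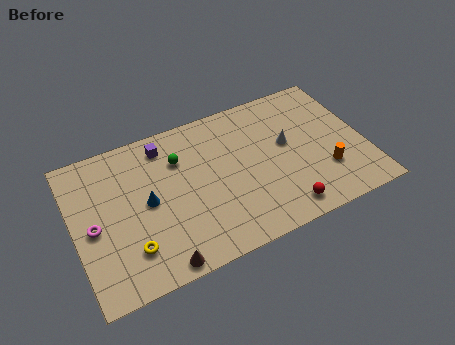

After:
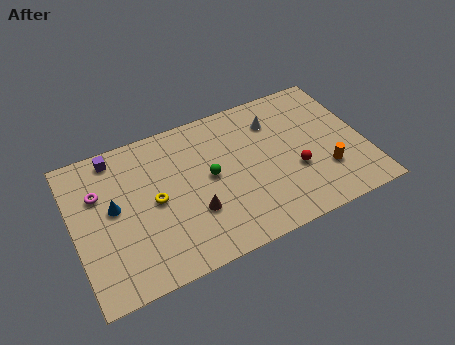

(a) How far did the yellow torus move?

2.9

The yellow torus moved from about (2.8, 2.3) to (4.4, 4.7), a distance of √(1.6² + 2.4²) ≈ 2.9.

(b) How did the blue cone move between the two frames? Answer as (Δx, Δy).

(-1.8, 0.4)

From the two frames, the blue cone sits at roughly (4.0, 4.8) before and (2.2, 5.2) after.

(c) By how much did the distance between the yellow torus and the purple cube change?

-2.1

They were about 6.2 units apart before and 4.1 after — 2.1 units closer together.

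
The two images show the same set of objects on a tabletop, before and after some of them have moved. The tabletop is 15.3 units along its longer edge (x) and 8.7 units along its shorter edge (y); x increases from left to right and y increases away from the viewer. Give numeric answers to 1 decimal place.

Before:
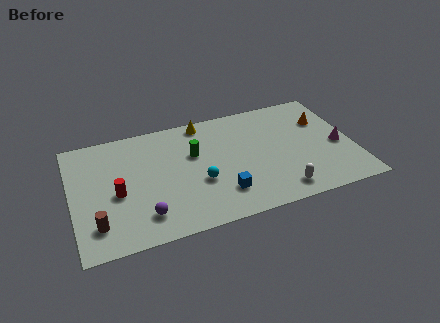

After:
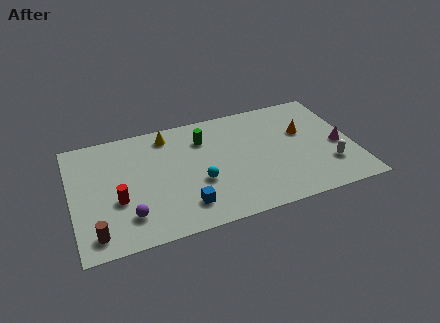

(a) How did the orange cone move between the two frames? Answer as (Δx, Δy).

(-1.2, -0.6)

From the two frames, the orange cone sits at roughly (13.9, 6.0) before and (12.7, 5.4) after.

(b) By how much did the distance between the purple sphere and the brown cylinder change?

-0.6

The distance was about 2.5 in the first image and 1.9 in the second, so they moved 0.6 units closer together.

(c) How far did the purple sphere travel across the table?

0.8

From (3.7, 1.8) to (2.9, 2.0), the purple sphere covered √(0.8² + 0.2²) ≈ 0.8 units.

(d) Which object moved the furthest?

the white capsule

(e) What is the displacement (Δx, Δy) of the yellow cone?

(-2.0, -0.4)

The yellow cone was at about (7.4, 7.8) and moved to about (5.4, 7.4).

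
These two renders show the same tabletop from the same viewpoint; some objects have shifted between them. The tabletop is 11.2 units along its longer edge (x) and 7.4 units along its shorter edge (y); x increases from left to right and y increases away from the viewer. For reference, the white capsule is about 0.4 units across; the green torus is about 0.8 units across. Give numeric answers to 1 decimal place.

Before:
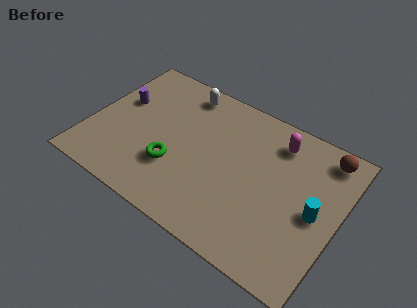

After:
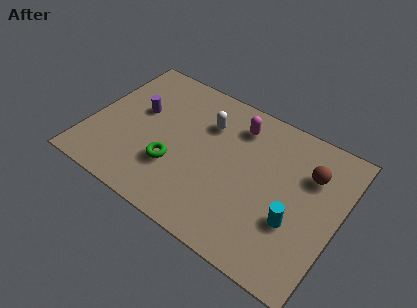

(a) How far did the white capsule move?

1.7

The white capsule moved from about (3.7, 6.4) to (5.0, 5.3), a distance of √(1.3² + 1.1²) ≈ 1.7.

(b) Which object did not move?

the green torus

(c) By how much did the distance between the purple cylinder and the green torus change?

-0.8

The distance was about 3.6 in the first image and 2.8 in the second, so they moved 0.8 units closer together.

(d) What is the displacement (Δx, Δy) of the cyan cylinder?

(-0.8, -0.9)

The cyan cylinder was at about (10.2, 3.5) and moved to about (9.4, 2.6).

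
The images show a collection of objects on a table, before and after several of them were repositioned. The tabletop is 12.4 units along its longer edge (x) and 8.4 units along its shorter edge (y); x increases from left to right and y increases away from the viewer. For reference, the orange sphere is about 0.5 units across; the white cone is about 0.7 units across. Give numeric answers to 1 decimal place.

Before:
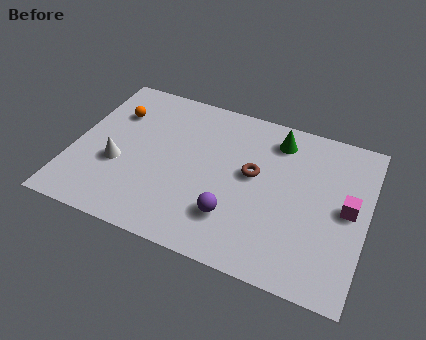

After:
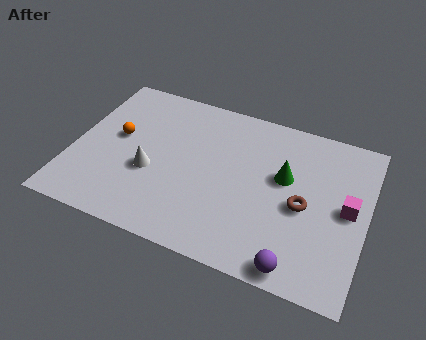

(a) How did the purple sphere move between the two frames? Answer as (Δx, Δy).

(2.8, -1.4)

From the two frames, the purple sphere sits at roughly (7.0, 2.2) before and (9.8, 0.8) after.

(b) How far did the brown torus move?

2.4

The brown torus moved from about (7.6, 4.7) to (9.8, 3.8), a distance of √(2.2² + 0.9²) ≈ 2.4.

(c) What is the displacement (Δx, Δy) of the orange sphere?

(0.3, -1.3)

From the two frames, the orange sphere sits at roughly (1.5, 6.0) before and (1.8, 4.7) after.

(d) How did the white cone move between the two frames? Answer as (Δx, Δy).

(1.4, 0.1)

The white cone was at about (2.0, 3.2) and moved to about (3.4, 3.3).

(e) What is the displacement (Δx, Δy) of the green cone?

(0.5, -1.9)

From the two frames, the green cone sits at roughly (8.4, 6.9) before and (8.9, 5.0) after.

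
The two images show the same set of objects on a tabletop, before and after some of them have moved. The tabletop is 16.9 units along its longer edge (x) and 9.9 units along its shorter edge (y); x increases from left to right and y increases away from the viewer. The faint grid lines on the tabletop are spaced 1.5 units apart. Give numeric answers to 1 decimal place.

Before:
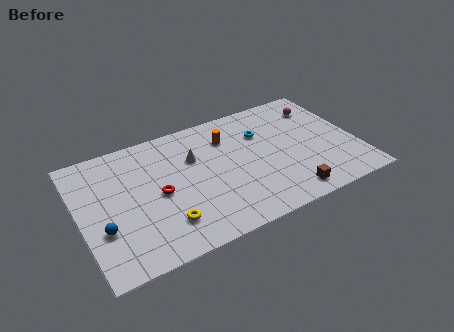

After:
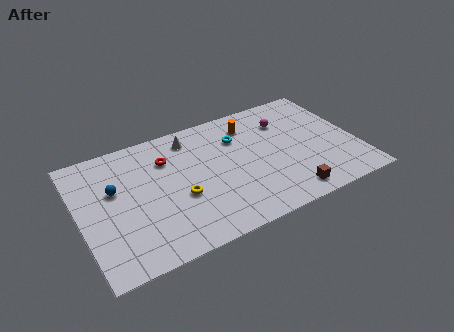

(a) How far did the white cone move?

1.7

The white cone was near (7.1, 6.6) before and (7.1, 8.3) after, so it travelled √(0.0² + 1.7²) ≈ 1.7 units.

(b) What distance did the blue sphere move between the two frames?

2.9

From (1.2, 3.4) to (2.2, 6.1), the blue sphere covered √(1.0² + 2.7²) ≈ 2.9 units.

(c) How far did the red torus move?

2.6

The red torus moved from about (4.7, 4.7) to (5.5, 7.2), a distance of √(0.8² + 2.5²) ≈ 2.6.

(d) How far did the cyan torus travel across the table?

1.5

From (11.4, 6.9) to (9.9, 7.1), the cyan torus covered √(1.5² + 0.2²) ≈ 1.5 units.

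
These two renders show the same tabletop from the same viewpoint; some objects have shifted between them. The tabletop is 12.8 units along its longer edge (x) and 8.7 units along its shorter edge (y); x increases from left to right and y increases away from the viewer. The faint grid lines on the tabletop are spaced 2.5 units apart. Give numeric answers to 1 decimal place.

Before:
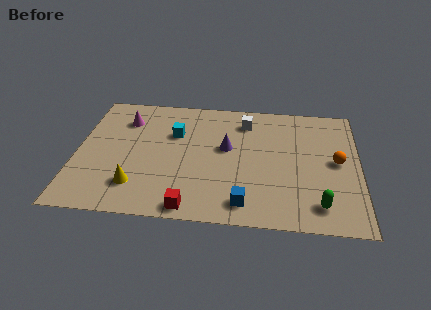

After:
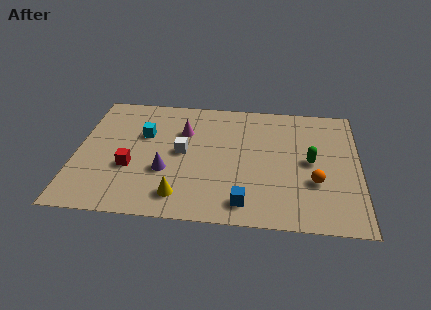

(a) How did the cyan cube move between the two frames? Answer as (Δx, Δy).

(-1.4, -0.2)

The cyan cube was at about (4.4, 5.8) and moved to about (3.0, 5.6).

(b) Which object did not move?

the blue cube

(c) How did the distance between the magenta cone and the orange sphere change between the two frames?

-3.2

The distance was about 9.9 in the first image and 6.7 in the second, so they moved 3.2 units closer together.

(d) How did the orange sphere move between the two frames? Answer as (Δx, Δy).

(-1.0, -1.5)

The orange sphere started near (11.8, 4.5) and ended near (10.8, 3.0).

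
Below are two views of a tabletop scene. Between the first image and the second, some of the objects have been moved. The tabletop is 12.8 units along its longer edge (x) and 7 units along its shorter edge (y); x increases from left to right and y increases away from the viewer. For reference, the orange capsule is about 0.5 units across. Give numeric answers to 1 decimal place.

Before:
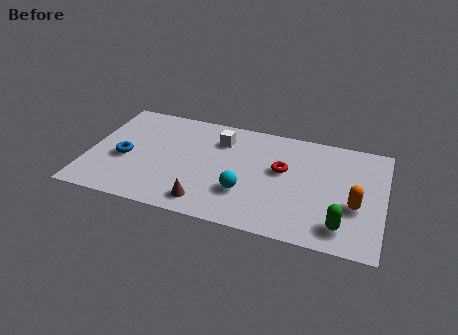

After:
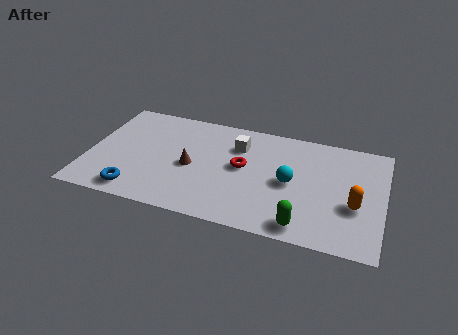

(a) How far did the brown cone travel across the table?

2.2

From (5.3, 1.1) to (4.5, 3.2), the brown cone covered √(0.8² + 2.1²) ≈ 2.2 units.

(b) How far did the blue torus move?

2.1

From (1.6, 3.0) to (2.3, 1.0), the blue torus covered √(0.7² + 2.0²) ≈ 2.1 units.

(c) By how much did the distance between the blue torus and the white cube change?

+1.2

The distance was about 4.6 in the first image and 5.8 in the second, so they moved 1.2 units further apart.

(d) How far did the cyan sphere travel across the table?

2.2

From (6.9, 2.2) to (8.8, 3.4), the cyan sphere covered √(1.9² + 1.2²) ≈ 2.2 units.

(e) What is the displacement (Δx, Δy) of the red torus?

(-1.7, -0.3)

The red torus was at about (8.4, 4.1) and moved to about (6.7, 3.8).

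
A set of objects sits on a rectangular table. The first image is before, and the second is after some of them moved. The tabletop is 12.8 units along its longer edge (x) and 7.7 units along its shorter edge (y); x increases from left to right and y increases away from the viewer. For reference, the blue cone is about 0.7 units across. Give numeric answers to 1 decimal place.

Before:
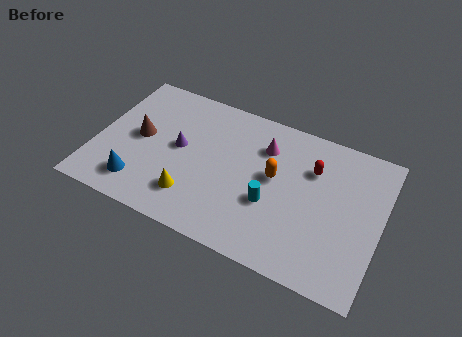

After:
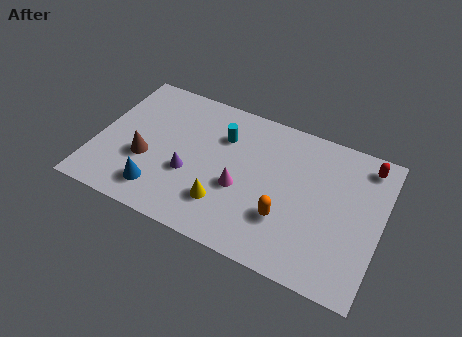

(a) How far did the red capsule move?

2.6

From (9.6, 5.4) to (11.9, 6.6), the red capsule covered √(2.3² + 1.2²) ≈ 2.6 units.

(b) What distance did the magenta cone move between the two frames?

2.7

From (7.4, 5.7) to (6.6, 3.1), the magenta cone covered √(0.8² + 2.6²) ≈ 2.7 units.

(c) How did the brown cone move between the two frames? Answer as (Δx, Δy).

(0.4, -1.1)

The brown cone started near (1.9, 4.0) and ended near (2.3, 2.9).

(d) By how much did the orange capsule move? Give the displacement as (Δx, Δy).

(0.7, -1.9)

The orange capsule started near (8.0, 4.3) and ended near (8.7, 2.4).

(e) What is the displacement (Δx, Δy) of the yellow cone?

(1.4, 0.2)

The yellow cone started near (4.6, 1.8) and ended near (6.0, 2.0).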